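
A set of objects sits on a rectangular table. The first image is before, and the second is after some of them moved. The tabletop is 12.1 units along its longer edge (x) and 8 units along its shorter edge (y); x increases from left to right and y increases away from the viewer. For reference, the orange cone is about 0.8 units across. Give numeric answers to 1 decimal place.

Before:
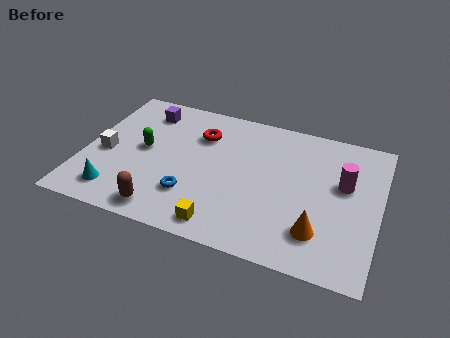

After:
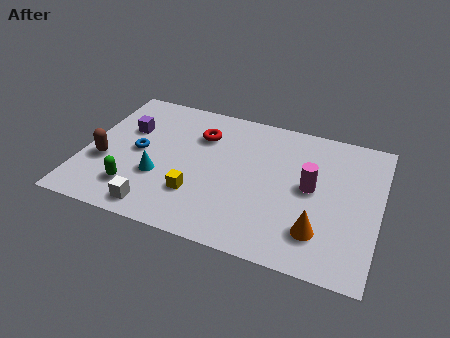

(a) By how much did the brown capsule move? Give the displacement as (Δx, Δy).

(-2.7, 2.0)

The brown capsule was at about (3.6, 1.0) and moved to about (0.9, 3.0).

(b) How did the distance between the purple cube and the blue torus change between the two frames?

-3.6

They were about 4.9 units apart before and 1.3 after — 3.6 units closer together.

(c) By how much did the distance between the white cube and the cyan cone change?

-0.4

They were about 2.2 units apart before and 1.8 after — 0.4 units closer together.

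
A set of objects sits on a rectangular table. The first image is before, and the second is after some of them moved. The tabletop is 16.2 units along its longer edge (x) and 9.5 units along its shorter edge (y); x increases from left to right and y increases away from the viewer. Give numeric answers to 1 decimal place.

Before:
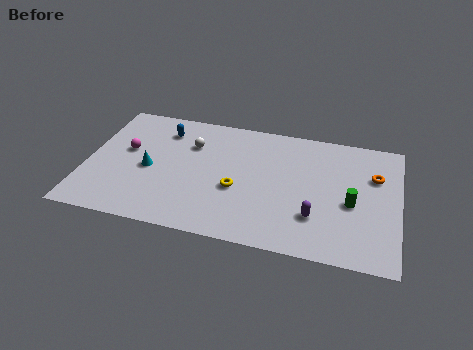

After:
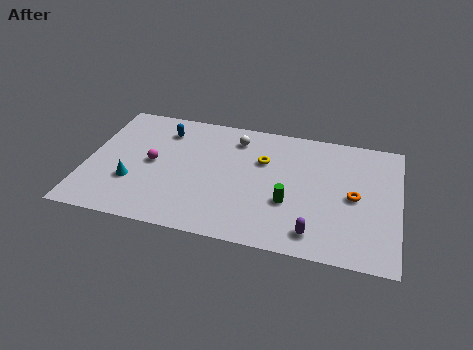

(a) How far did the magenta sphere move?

1.6

The magenta sphere was near (2.0, 5.5) before and (3.4, 4.8) after, so it travelled √(1.4² + 0.7²) ≈ 1.6 units.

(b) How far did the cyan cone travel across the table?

1.4

The cyan cone was near (3.3, 4.3) before and (2.5, 3.1) after, so it travelled √(0.8² + 1.2²) ≈ 1.4 units.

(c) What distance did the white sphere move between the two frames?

2.5

The white sphere moved from about (5.3, 6.7) to (7.6, 7.7), a distance of √(2.3² + 1.0²) ≈ 2.5.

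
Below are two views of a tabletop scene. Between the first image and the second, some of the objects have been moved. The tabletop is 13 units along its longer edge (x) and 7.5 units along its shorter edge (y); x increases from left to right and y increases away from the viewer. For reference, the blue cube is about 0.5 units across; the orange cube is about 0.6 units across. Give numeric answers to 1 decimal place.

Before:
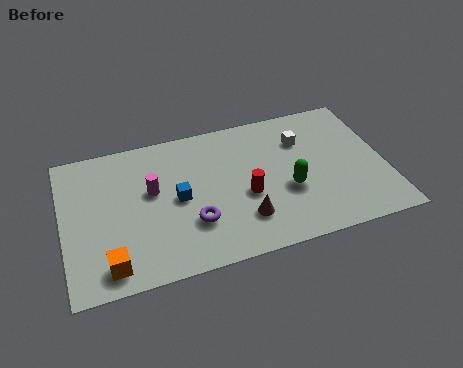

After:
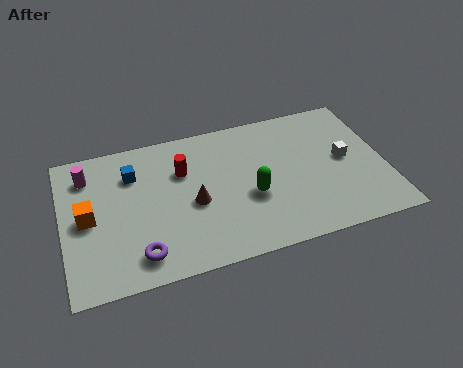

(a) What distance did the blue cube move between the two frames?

2.5

From (4.6, 3.7) to (2.9, 5.5), the blue cube covered √(1.7² + 1.8²) ≈ 2.5 units.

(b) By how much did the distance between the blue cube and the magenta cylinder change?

+0.6

They were about 1.2 units apart before and 1.8 after — 0.6 units further apart.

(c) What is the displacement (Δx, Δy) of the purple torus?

(-2.2, -1.0)

From the two frames, the purple torus sits at roughly (5.1, 2.3) before and (2.9, 1.3) after.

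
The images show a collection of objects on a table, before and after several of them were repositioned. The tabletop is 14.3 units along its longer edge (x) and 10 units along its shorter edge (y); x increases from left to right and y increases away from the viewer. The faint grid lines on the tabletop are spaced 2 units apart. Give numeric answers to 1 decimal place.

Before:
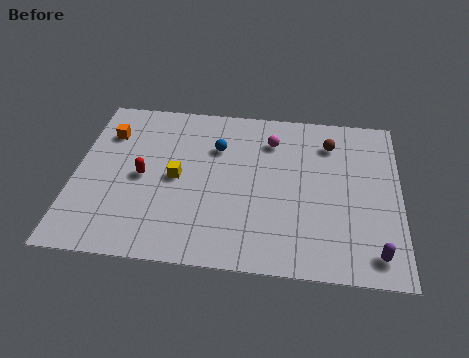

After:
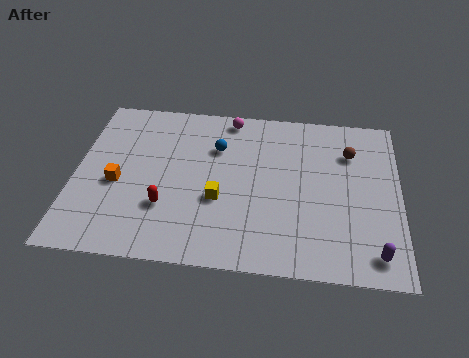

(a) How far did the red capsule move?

2.0

The red capsule moved from about (3.0, 4.8) to (4.1, 3.1), a distance of √(1.1² + 1.7²) ≈ 2.0.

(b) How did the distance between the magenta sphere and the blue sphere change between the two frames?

-0.4

They were about 2.5 units apart before and 2.1 after — 0.4 units closer together.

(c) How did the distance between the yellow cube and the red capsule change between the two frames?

+0.9

They were about 1.5 units apart before and 2.4 after — 0.9 units further apart.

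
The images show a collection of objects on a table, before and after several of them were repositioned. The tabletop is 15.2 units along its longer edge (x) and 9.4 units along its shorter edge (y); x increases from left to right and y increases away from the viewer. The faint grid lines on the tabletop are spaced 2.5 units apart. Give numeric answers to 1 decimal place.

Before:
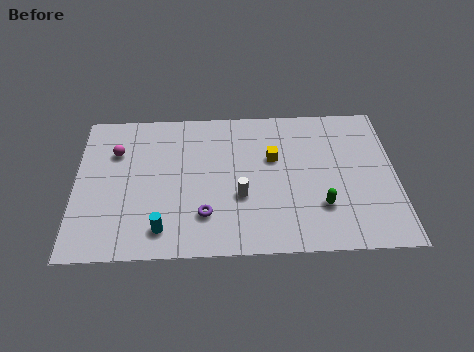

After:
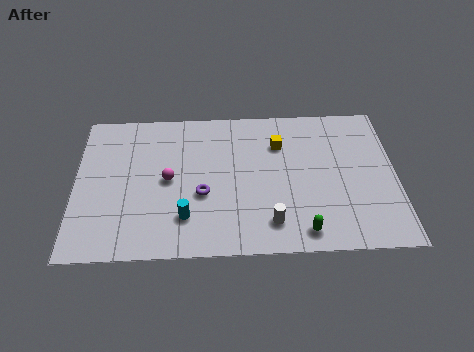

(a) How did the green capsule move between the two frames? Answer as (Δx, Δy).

(-0.9, -1.5)

The green capsule started near (11.6, 2.7) and ended near (10.7, 1.2).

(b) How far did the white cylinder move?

2.2

The white cylinder was near (7.8, 3.5) before and (9.2, 1.8) after, so it travelled √(1.4² + 1.7²) ≈ 2.2 units.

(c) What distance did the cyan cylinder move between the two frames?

1.3

From (4.1, 1.6) to (5.2, 2.3), the cyan cylinder covered √(1.1² + 0.7²) ≈ 1.3 units.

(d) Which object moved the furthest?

the magenta sphere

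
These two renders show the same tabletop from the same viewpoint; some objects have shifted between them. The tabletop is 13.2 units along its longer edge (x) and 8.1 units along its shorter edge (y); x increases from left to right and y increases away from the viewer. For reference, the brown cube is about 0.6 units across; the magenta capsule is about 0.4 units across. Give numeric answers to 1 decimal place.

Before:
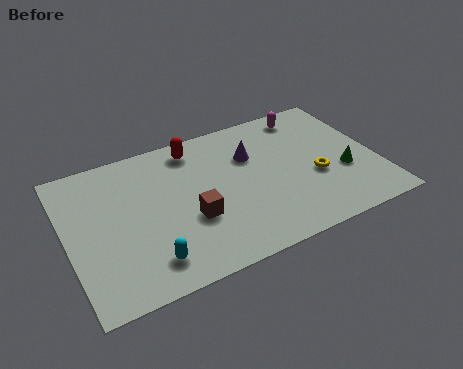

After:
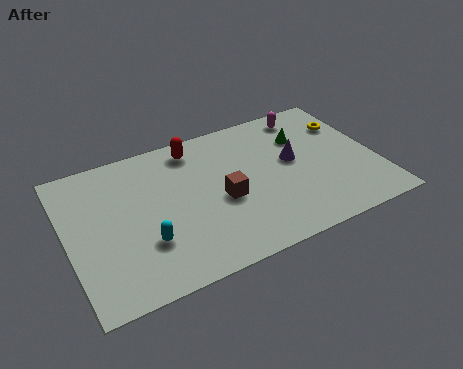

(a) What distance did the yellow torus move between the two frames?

3.2

The yellow torus was near (10.5, 3.2) before and (12.3, 5.8) after, so it travelled √(1.8² + 2.6²) ≈ 3.2 units.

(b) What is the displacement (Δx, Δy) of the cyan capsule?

(0.0, 1.0)

From the two frames, the cyan capsule sits at roughly (3.1, 1.5) before and (3.1, 2.5) after.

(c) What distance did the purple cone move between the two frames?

2.0

The purple cone moved from about (8.0, 5.5) to (9.7, 4.5), a distance of √(1.7² + 1.0²) ≈ 2.0.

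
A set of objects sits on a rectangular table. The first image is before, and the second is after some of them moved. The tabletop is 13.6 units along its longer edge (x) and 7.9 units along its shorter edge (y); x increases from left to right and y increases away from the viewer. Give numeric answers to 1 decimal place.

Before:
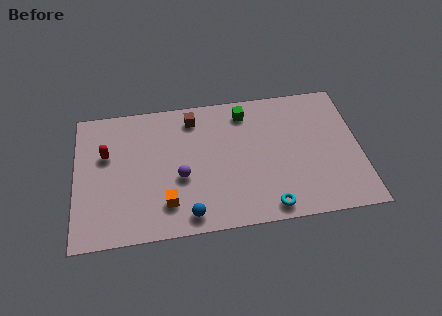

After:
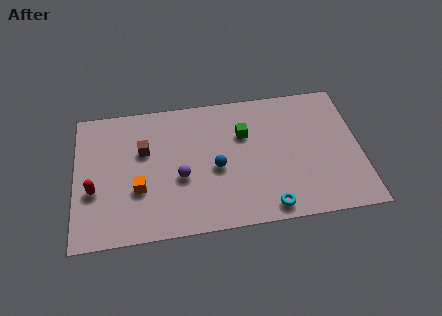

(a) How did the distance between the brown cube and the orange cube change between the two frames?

-2.8

They were about 5.0 units apart before and 2.2 after — 2.8 units closer together.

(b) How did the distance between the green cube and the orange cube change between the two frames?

-0.5

They were about 6.2 units apart before and 5.7 after — 0.5 units closer together.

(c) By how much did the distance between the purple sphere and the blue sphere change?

-0.5

The distance was about 2.2 in the first image and 1.7 in the second, so they moved 0.5 units closer together.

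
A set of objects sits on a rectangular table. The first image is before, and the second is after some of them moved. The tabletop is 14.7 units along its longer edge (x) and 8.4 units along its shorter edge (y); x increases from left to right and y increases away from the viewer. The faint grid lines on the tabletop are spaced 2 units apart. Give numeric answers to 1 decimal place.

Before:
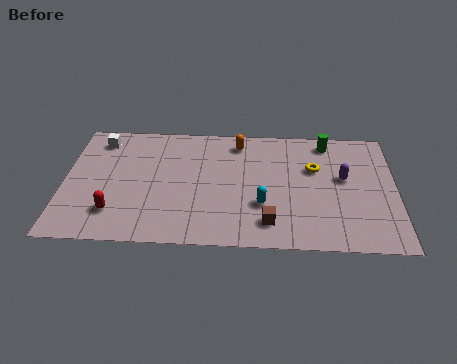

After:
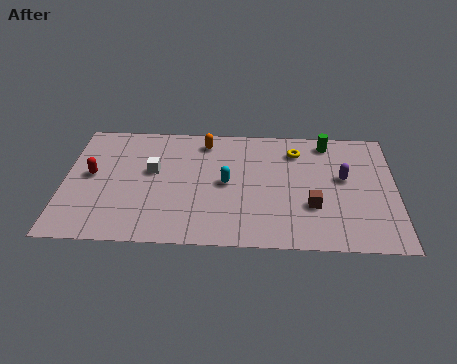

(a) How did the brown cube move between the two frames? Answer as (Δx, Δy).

(1.9, 1.2)

The brown cube started near (9.1, 1.6) and ended near (11.0, 2.8).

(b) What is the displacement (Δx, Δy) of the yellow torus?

(-0.8, 1.2)

The yellow torus was at about (11.1, 5.4) and moved to about (10.3, 6.6).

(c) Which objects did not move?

the green cylinder and the purple capsule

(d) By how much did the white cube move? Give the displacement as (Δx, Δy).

(2.4, -2.1)

The white cube started near (1.5, 7.0) and ended near (3.9, 4.9).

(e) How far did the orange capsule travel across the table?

1.5

The orange capsule moved from about (7.7, 7.1) to (6.2, 7.1), a distance of √(1.5² + 0.0²) ≈ 1.5.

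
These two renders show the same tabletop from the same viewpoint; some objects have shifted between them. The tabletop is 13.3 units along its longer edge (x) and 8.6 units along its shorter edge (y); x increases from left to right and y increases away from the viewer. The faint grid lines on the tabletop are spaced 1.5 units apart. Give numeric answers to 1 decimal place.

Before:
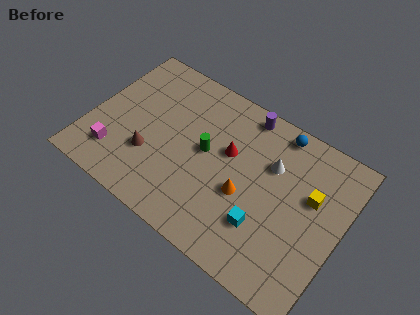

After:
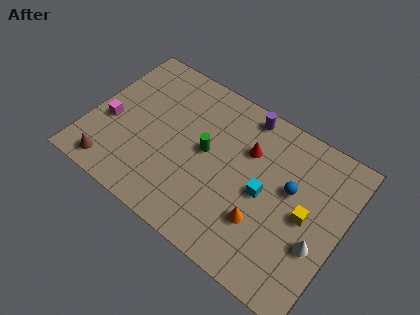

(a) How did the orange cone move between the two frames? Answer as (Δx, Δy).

(1.1, -0.9)

The orange cone started near (8.4, 3.5) and ended near (9.5, 2.6).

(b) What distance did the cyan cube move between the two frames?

1.6

From (9.6, 2.5) to (9.3, 4.1), the cyan cube covered √(0.3² + 1.6²) ≈ 1.6 units.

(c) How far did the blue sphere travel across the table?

2.8

The blue sphere was near (9.4, 7.7) before and (10.5, 5.1) after, so it travelled √(1.1² + 2.6²) ≈ 2.8 units.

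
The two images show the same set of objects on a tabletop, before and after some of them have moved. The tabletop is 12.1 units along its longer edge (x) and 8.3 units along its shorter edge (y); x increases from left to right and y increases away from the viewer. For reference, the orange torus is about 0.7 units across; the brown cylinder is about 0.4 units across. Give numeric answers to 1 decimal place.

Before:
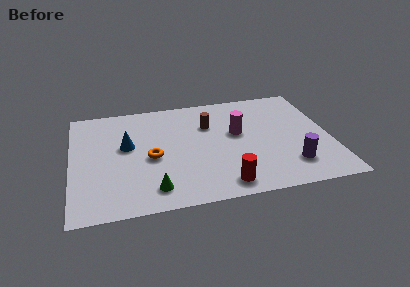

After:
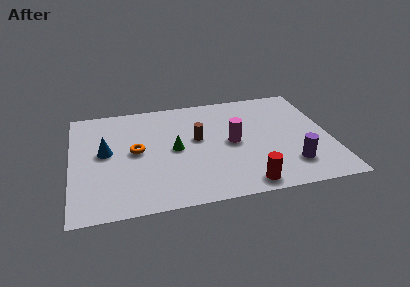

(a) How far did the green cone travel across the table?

2.9

From (3.7, 1.4) to (4.8, 4.1), the green cone covered √(1.1² + 2.7²) ≈ 2.9 units.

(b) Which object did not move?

the purple cylinder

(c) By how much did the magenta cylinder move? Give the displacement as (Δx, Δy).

(-0.3, -0.7)

From the two frames, the magenta cylinder sits at roughly (7.8, 4.8) before and (7.5, 4.1) after.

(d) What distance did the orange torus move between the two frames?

0.9

The orange torus moved from about (3.7, 3.7) to (3.0, 4.3), a distance of √(0.7² + 0.6²) ≈ 0.9.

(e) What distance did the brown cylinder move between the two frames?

1.2

The brown cylinder was near (6.5, 5.7) before and (5.9, 4.7) after, so it travelled √(0.6² + 1.0²) ≈ 1.2 units.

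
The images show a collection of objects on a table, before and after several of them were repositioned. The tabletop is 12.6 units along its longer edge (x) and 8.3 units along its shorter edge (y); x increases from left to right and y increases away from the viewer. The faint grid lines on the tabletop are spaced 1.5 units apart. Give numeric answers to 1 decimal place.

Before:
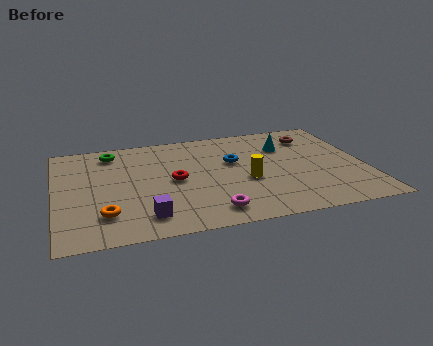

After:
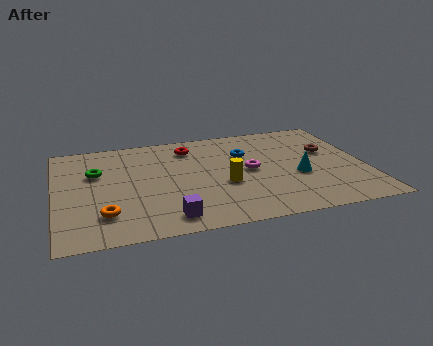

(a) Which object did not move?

the orange torus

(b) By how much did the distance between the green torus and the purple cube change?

-0.6

The distance was about 5.6 in the first image and 5.0 in the second, so they moved 0.6 units closer together.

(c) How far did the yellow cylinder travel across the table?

0.9

From (7.7, 3.4) to (6.8, 3.3), the yellow cylinder covered √(0.9² + 0.1²) ≈ 0.9 units.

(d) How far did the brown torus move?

1.5

From (10.7, 6.5) to (11.2, 5.1), the brown torus covered √(0.5² + 1.4²) ≈ 1.5 units.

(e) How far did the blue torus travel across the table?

0.7

The blue torus was near (7.3, 5.1) before and (7.8, 5.6) after, so it travelled √(0.5² + 0.5²) ≈ 0.7 units.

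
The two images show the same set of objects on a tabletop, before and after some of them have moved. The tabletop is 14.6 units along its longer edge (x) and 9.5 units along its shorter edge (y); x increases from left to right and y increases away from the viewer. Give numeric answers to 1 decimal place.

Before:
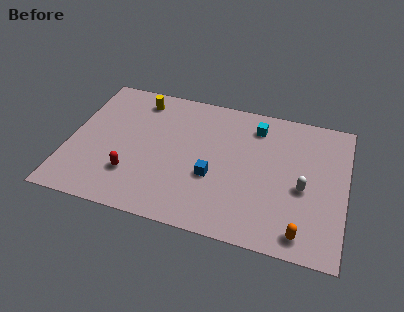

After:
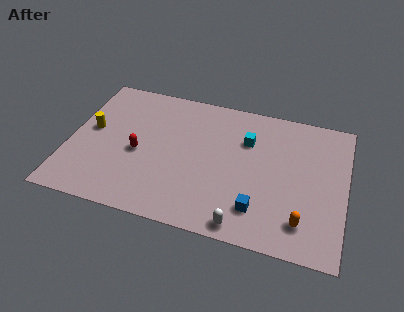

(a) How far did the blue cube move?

2.9

The blue cube was near (7.7, 3.6) before and (10.2, 2.1) after, so it travelled √(2.5² + 1.5²) ≈ 2.9 units.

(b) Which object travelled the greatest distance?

the white capsule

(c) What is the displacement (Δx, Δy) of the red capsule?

(0.2, 1.6)

The red capsule started near (3.5, 2.6) and ended near (3.7, 4.2).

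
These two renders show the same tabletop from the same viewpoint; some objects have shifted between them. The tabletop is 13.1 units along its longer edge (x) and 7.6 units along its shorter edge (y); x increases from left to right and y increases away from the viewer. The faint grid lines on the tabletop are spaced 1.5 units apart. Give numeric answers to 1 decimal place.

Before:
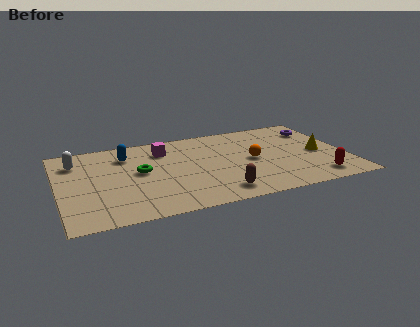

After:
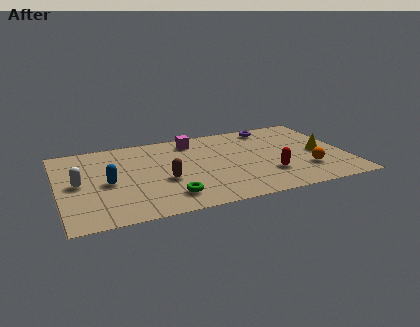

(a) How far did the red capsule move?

2.3

From (11.5, 1.2) to (9.4, 2.2), the red capsule covered √(2.1² + 1.0²) ≈ 2.3 units.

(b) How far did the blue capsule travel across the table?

2.5

From (3.2, 5.8) to (2.2, 3.5), the blue capsule covered √(1.0² + 2.3²) ≈ 2.5 units.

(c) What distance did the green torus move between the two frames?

2.8

The green torus moved from about (3.7, 4.1) to (4.8, 1.5), a distance of √(1.1² + 2.6²) ≈ 2.8.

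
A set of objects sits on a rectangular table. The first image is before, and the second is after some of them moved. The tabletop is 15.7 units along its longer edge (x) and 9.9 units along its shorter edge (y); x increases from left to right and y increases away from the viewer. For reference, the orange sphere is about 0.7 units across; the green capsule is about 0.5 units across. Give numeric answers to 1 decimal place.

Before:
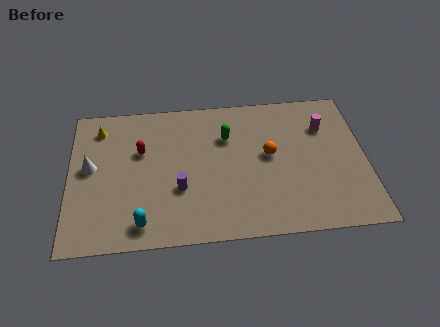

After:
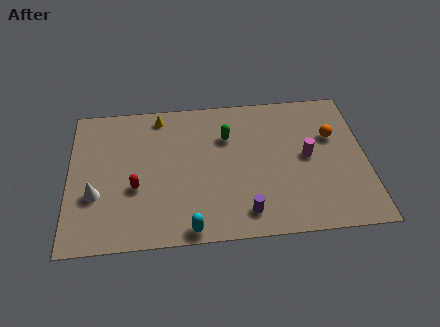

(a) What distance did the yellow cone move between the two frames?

3.3

The yellow cone was near (1.6, 8.1) before and (4.8, 8.7) after, so it travelled √(3.2² + 0.6²) ≈ 3.3 units.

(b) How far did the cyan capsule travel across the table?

2.6

The cyan capsule was near (3.8, 1.4) before and (6.3, 0.8) after, so it travelled √(2.5² + 0.6²) ≈ 2.6 units.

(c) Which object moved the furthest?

the purple cylinder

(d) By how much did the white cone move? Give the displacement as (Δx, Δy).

(0.3, -1.9)

The white cone started near (1.1, 5.4) and ended near (1.4, 3.5).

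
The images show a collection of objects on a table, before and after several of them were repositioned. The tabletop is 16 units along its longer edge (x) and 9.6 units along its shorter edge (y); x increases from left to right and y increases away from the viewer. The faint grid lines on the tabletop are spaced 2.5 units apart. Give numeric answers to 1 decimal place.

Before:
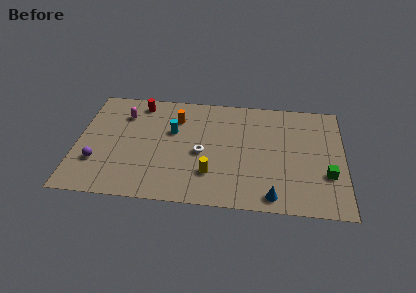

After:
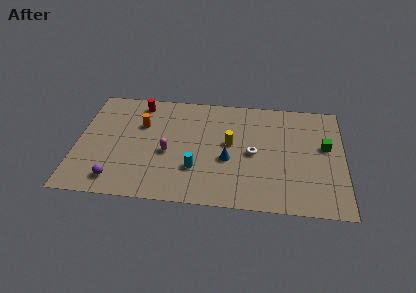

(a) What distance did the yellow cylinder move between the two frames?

2.9

The yellow cylinder moved from about (8.1, 2.6) to (9.2, 5.3), a distance of √(1.1² + 2.7²) ≈ 2.9.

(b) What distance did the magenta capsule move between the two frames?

4.2

The magenta capsule was near (2.7, 7.2) before and (5.5, 4.1) after, so it travelled √(2.8² + 3.1²) ≈ 4.2 units.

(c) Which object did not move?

the red cylinder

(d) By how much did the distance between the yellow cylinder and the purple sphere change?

+0.9

Before: roughly 6.8 units apart; after: 7.7. That's 0.9 units further apart.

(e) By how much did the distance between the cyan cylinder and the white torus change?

+1.3

They were about 2.5 units apart before and 3.8 after — 1.3 units further apart.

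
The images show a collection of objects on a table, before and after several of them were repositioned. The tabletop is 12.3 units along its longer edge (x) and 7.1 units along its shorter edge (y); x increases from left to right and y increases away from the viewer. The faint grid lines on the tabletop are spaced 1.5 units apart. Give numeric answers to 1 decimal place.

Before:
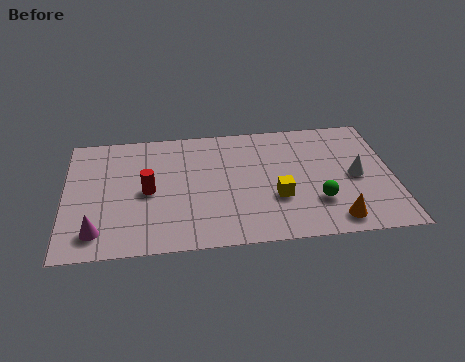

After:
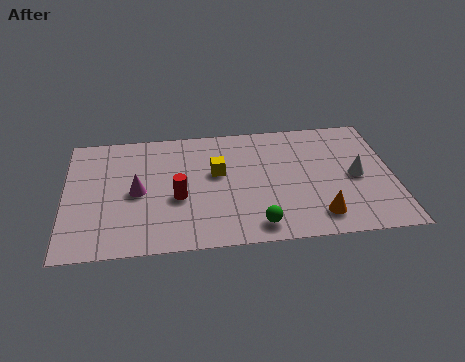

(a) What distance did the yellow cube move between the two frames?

2.8

From (7.9, 2.5) to (5.7, 4.2), the yellow cube covered √(2.2² + 1.7²) ≈ 2.8 units.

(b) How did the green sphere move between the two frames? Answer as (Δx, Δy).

(-2.3, -1.1)

The green sphere started near (9.4, 2.1) and ended near (7.1, 1.0).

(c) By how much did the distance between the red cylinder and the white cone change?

-1.1

The distance was about 7.8 in the first image and 6.7 in the second, so they moved 1.1 units closer together.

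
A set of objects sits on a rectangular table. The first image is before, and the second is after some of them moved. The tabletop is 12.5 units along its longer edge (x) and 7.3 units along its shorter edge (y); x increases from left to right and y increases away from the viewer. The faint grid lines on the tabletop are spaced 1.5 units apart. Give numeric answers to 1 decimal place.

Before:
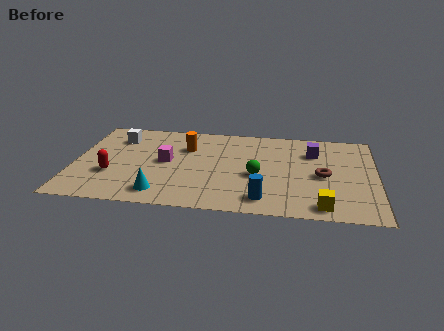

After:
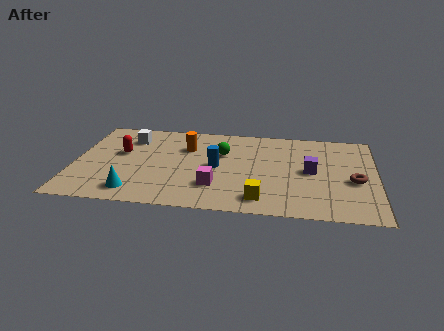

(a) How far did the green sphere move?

2.3

The green sphere moved from about (7.6, 3.1) to (6.1, 4.8), a distance of √(1.5² + 1.7²) ≈ 2.3.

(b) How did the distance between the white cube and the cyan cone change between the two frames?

-0.4

Before: roughly 4.8 units apart; after: 4.4. That's 0.4 units closer together.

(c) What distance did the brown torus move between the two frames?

1.3

The brown torus moved from about (10.3, 3.4) to (11.6, 3.1), a distance of √(1.3² + 0.3²) ≈ 1.3.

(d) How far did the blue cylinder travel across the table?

3.1

The blue cylinder moved from about (7.9, 1.2) to (5.9, 3.6), a distance of √(2.0² + 2.4²) ≈ 3.1.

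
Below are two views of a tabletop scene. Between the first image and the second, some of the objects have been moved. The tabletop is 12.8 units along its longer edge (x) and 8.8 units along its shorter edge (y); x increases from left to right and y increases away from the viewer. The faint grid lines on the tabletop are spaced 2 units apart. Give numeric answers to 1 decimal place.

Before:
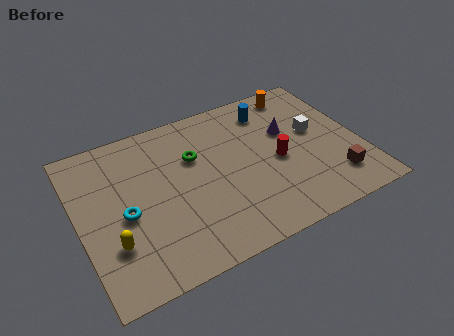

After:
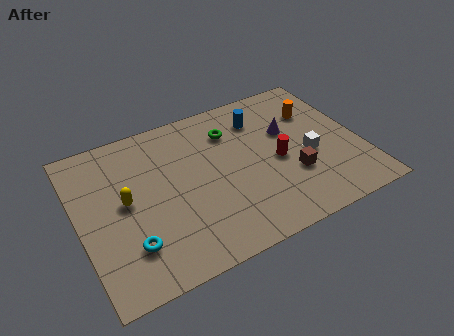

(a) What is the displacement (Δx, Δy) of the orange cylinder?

(0.5, -1.5)

The orange cylinder started near (10.6, 7.7) and ended near (11.1, 6.2).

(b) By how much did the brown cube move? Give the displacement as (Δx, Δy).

(-1.8, 1.0)

The brown cube started near (11.3, 1.9) and ended near (9.5, 2.9).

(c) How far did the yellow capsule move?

2.2

The yellow capsule moved from about (1.3, 2.6) to (2.1, 4.6), a distance of √(0.8² + 2.0²) ≈ 2.2.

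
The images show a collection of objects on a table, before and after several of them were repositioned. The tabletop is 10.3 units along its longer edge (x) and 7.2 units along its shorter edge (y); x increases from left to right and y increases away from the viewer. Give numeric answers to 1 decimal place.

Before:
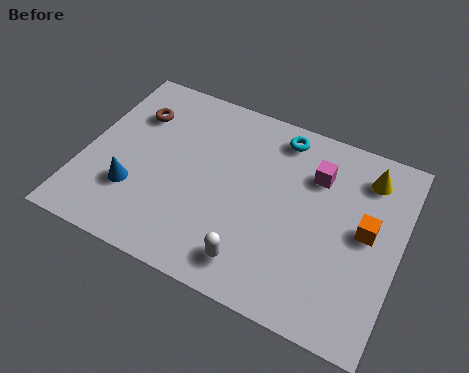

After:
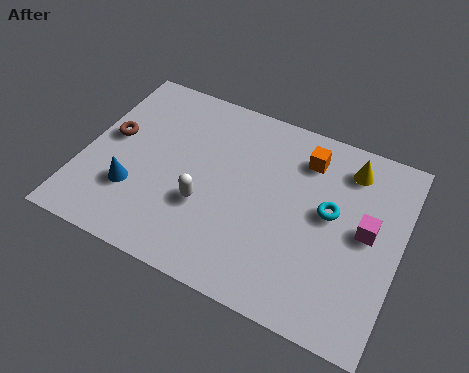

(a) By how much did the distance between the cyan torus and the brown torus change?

+2.4

They were about 4.8 units apart before and 7.2 after — 2.4 units further apart.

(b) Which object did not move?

the blue cone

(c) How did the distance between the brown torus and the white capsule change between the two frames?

-2.4

They were about 6.0 units apart before and 3.6 after — 2.4 units closer together.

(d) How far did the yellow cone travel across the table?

0.6

The yellow cone moved from about (9.0, 5.8) to (8.4, 5.9), a distance of √(0.6² + 0.1²) ≈ 0.6.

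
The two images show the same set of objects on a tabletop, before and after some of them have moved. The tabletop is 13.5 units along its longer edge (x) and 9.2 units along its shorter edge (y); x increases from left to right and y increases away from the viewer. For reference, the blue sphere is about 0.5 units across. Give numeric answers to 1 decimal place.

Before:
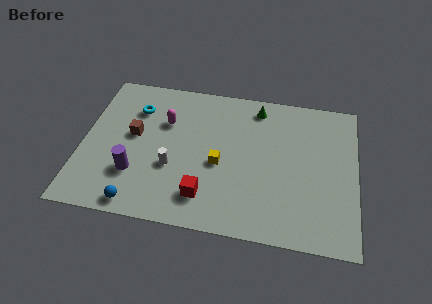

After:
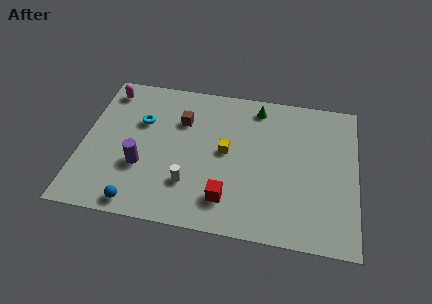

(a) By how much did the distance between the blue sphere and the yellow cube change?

+0.8

They were about 4.9 units apart before and 5.7 after — 0.8 units further apart.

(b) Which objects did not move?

the blue sphere and the green cone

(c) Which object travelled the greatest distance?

the magenta capsule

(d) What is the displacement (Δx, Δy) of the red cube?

(1.1, 0.0)

The red cube was at about (6.2, 1.9) and moved to about (7.3, 1.9).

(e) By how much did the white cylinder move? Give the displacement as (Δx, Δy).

(0.9, -0.9)

The white cylinder started near (4.5, 3.4) and ended near (5.4, 2.5).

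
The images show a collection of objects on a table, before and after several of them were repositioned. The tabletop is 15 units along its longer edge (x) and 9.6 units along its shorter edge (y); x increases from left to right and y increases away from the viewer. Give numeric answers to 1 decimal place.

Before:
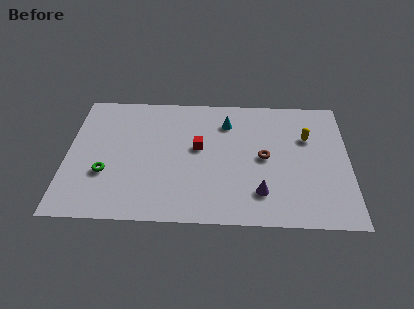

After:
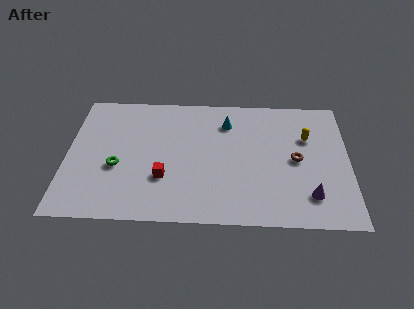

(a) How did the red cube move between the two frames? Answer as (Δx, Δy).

(-1.8, -2.3)

From the two frames, the red cube sits at roughly (7.0, 5.4) before and (5.2, 3.1) after.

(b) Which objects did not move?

the cyan cone and the yellow capsule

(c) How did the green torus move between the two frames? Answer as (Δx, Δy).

(0.6, 0.5)

The green torus started near (2.1, 3.3) and ended near (2.7, 3.8).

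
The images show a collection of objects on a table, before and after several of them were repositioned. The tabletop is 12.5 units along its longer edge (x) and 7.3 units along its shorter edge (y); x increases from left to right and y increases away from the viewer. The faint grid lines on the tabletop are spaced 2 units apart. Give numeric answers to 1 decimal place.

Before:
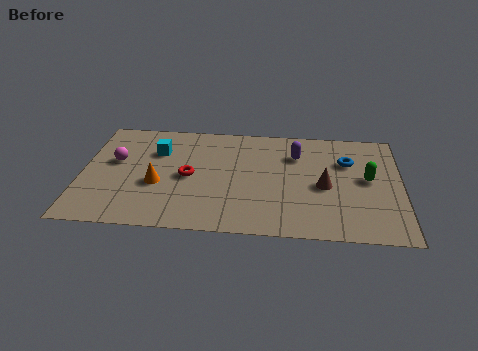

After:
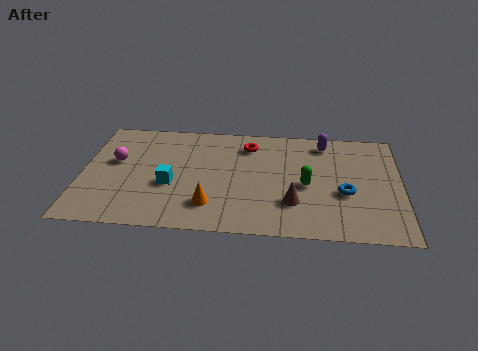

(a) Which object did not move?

the magenta sphere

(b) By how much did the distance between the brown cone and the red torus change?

-1.2

They were about 5.3 units apart before and 4.1 after — 1.2 units closer together.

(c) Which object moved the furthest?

the red torus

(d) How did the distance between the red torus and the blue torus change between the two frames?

-1.6

The distance was about 6.4 in the first image and 4.8 in the second, so they moved 1.6 units closer together.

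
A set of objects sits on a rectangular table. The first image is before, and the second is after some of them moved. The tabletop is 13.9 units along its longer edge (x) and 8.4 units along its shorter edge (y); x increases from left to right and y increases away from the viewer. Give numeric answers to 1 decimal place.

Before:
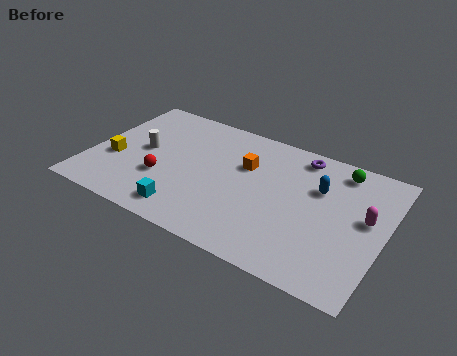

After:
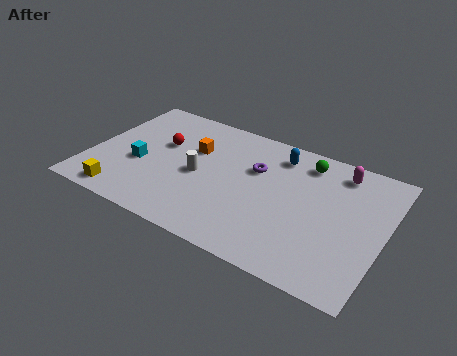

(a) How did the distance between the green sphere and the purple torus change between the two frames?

+0.8

The distance was about 1.9 in the first image and 2.7 in the second, so they moved 0.8 units further apart.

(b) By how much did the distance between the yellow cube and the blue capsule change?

-0.9

They were about 9.8 units apart before and 8.9 after — 0.9 units closer together.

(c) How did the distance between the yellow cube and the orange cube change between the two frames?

-1.2

The distance was about 6.4 in the first image and 5.2 in the second, so they moved 1.2 units closer together.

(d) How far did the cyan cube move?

3.3

The cyan cube moved from about (5.0, 1.3) to (2.4, 3.4), a distance of √(2.6² + 2.1²) ≈ 3.3.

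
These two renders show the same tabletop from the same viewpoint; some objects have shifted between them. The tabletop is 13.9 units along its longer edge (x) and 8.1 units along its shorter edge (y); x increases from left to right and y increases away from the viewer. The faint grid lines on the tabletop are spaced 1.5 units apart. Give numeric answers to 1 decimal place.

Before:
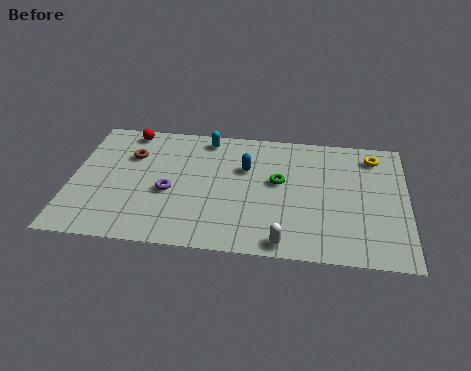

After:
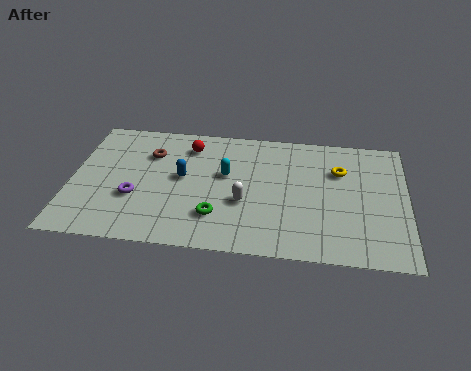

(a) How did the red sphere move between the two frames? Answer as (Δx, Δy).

(2.6, -0.7)

The red sphere was at about (2.2, 7.2) and moved to about (4.8, 6.5).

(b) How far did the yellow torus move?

1.8

The yellow torus was near (12.5, 6.7) before and (11.1, 5.6) after, so it travelled √(1.4² + 1.1²) ≈ 1.8 units.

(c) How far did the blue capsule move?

2.8

The blue capsule moved from about (7.2, 5.3) to (4.6, 4.4), a distance of √(2.6² + 0.9²) ≈ 2.8.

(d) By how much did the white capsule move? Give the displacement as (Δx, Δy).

(-1.7, 2.3)

The white capsule started near (8.9, 0.8) and ended near (7.2, 3.1).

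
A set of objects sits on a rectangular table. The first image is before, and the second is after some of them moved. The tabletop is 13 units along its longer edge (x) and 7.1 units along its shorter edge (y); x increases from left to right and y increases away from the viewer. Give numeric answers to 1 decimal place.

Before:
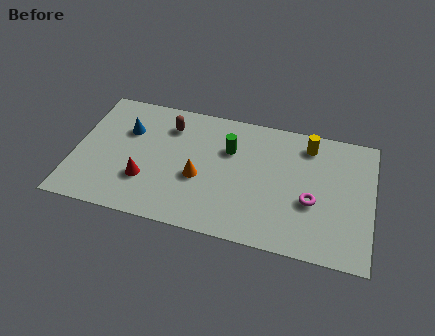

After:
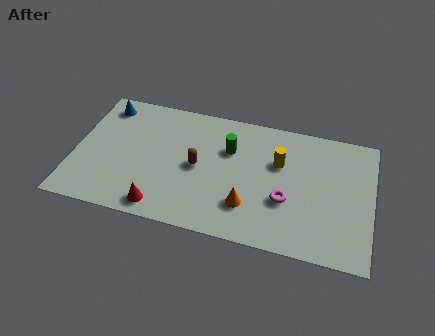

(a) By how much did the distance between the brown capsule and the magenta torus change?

-2.9

They were about 6.9 units apart before and 4.0 after — 2.9 units closer together.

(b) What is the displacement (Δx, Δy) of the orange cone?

(2.2, -1.0)

The orange cone started near (5.5, 2.9) and ended near (7.7, 1.9).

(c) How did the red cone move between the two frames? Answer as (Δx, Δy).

(0.8, -1.3)

The red cone was at about (3.2, 2.2) and moved to about (4.0, 0.9).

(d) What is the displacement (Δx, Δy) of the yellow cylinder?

(-1.2, -1.3)

The yellow cylinder was at about (10.1, 5.9) and moved to about (8.9, 4.6).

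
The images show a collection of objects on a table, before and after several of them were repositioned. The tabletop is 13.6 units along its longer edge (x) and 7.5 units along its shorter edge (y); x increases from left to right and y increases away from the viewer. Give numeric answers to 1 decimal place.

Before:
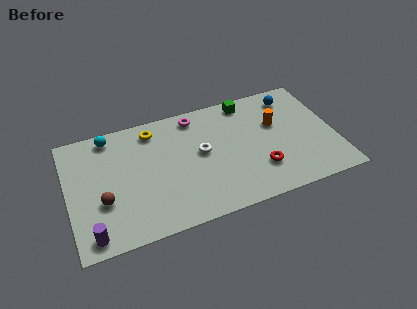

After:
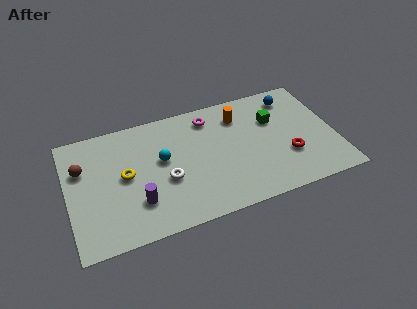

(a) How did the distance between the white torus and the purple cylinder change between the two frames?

-4.9

They were about 6.6 units apart before and 1.7 after — 4.9 units closer together.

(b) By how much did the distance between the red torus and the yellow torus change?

+1.7

The distance was about 6.6 in the first image and 8.3 in the second, so they moved 1.7 units further apart.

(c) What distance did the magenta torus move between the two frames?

0.8

The magenta torus moved from about (6.7, 6.5) to (7.4, 6.2), a distance of √(0.7² + 0.3²) ≈ 0.8.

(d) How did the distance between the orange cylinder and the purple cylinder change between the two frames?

-3.8

Before: roughly 10.4 units apart; after: 6.6. That's 3.8 units closer together.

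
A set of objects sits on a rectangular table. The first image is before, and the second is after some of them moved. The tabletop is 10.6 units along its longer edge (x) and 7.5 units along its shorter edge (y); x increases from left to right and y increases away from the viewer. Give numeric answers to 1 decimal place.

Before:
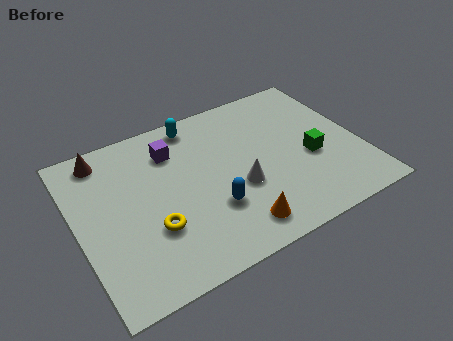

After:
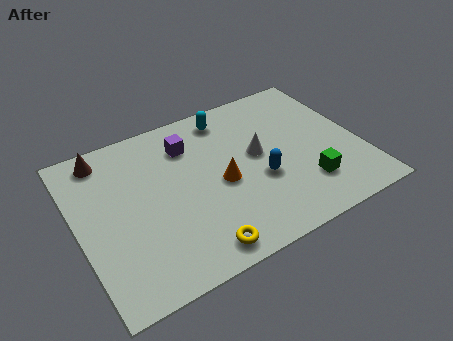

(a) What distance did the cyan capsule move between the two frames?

1.2

The cyan capsule moved from about (4.8, 6.6) to (6.0, 6.4), a distance of √(1.2² + 0.2²) ≈ 1.2.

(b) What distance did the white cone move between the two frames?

1.5

The white cone moved from about (5.9, 2.9) to (6.8, 4.1), a distance of √(0.9² + 1.2²) ≈ 1.5.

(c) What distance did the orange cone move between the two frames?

2.2

The orange cone was near (5.5, 1.2) before and (5.3, 3.4) after, so it travelled √(0.2² + 2.2²) ≈ 2.2 units.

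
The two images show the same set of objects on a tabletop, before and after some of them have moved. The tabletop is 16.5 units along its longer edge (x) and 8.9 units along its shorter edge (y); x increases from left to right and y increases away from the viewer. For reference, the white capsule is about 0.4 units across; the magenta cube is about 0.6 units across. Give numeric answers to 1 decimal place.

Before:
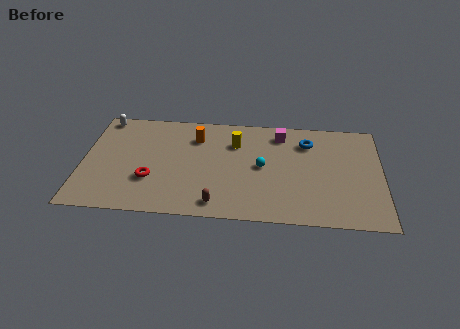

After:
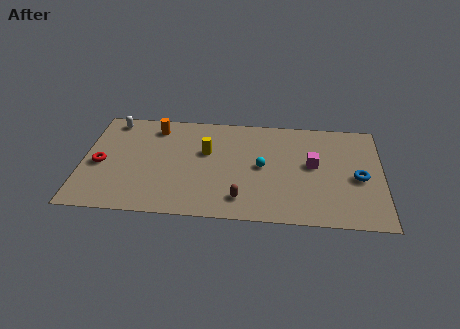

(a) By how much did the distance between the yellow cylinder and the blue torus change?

+4.5

Before: roughly 4.0 units apart; after: 8.5. That's 4.5 units further apart.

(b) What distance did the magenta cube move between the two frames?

3.1

From (10.9, 7.4) to (12.7, 4.9), the magenta cube covered √(1.8² + 2.5²) ≈ 3.1 units.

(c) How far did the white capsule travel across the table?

0.5

The white capsule moved from about (1.0, 8.0) to (1.5, 7.8), a distance of √(0.5² + 0.2²) ≈ 0.5.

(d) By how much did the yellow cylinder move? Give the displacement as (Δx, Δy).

(-1.6, -0.9)

The yellow cylinder was at about (8.4, 6.4) and moved to about (6.8, 5.5).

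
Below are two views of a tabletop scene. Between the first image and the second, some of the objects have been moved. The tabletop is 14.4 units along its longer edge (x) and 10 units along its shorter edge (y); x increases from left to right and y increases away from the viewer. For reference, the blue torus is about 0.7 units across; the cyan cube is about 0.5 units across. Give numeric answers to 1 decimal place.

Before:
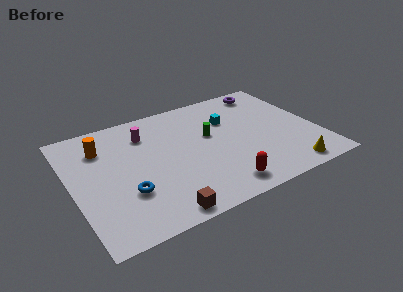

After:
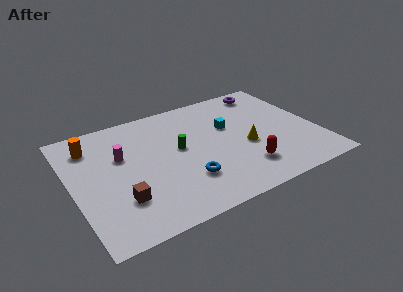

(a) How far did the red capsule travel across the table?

1.8

The red capsule was near (8.1, 1.4) before and (9.7, 2.3) after, so it travelled √(1.6² + 0.9²) ≈ 1.8 units.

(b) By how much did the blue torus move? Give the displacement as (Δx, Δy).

(3.4, -0.4)

From the two frames, the blue torus sits at roughly (2.9, 3.2) before and (6.3, 2.8) after.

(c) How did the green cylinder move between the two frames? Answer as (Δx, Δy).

(-1.9, -0.4)

The green cylinder was at about (8.2, 5.9) and moved to about (6.3, 5.5).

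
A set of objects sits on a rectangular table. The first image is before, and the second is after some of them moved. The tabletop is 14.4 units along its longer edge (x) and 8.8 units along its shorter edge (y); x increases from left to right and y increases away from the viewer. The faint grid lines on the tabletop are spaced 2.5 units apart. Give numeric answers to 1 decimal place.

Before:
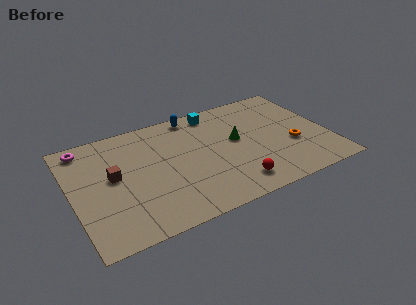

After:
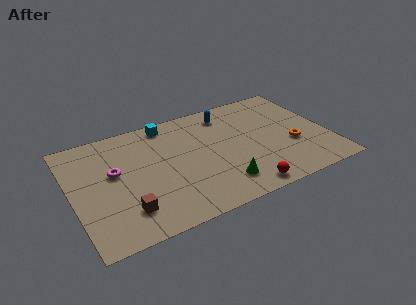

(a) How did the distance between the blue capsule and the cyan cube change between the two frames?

+2.2

The distance was about 1.2 in the first image and 3.4 in the second, so they moved 2.2 units further apart.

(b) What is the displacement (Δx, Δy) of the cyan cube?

(-2.7, 0.1)

The cyan cube was at about (8.4, 7.7) and moved to about (5.7, 7.8).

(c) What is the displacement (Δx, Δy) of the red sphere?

(0.4, -0.6)

The red sphere started near (8.7, 1.5) and ended near (9.1, 0.9).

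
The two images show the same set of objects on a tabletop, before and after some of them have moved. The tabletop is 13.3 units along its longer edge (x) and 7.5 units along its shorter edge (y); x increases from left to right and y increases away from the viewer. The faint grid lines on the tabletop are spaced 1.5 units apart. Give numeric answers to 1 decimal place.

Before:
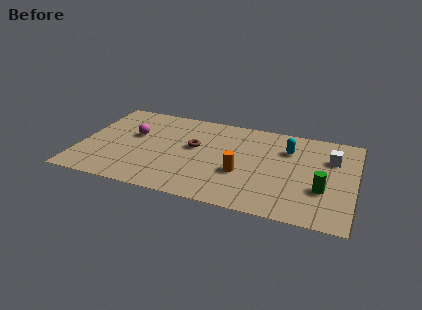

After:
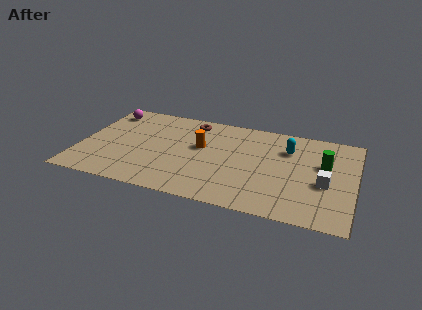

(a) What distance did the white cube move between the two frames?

2.1

The white cube was near (12.1, 5.2) before and (11.9, 3.1) after, so it travelled √(0.2² + 2.1²) ≈ 2.1 units.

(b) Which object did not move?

the cyan capsule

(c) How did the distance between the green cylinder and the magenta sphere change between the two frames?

+1.4

Before: roughly 9.5 units apart; after: 10.9. That's 1.4 units further apart.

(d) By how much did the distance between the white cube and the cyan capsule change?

+0.9

The distance was about 2.1 in the first image and 3.0 in the second, so they moved 0.9 units further apart.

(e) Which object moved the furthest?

the orange cylinder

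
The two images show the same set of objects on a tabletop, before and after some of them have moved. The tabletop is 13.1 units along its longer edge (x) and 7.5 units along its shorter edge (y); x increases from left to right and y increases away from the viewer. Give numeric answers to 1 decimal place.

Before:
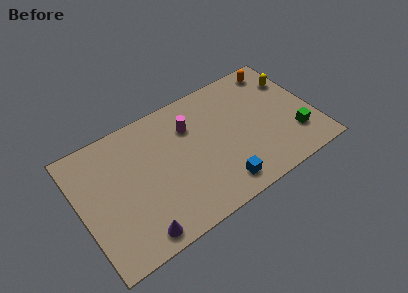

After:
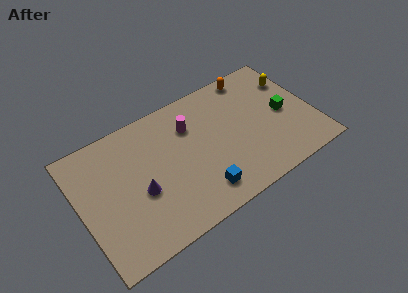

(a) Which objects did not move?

the magenta cylinder and the yellow capsule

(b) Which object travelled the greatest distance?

the purple cone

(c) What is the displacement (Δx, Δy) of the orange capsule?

(-1.4, 0.2)

From the two frames, the orange capsule sits at roughly (11.6, 6.5) before and (10.2, 6.7) after.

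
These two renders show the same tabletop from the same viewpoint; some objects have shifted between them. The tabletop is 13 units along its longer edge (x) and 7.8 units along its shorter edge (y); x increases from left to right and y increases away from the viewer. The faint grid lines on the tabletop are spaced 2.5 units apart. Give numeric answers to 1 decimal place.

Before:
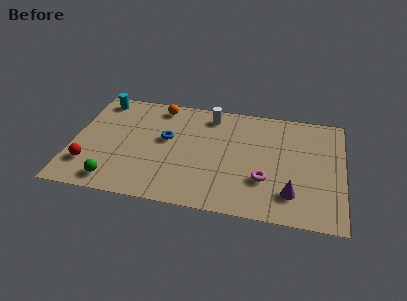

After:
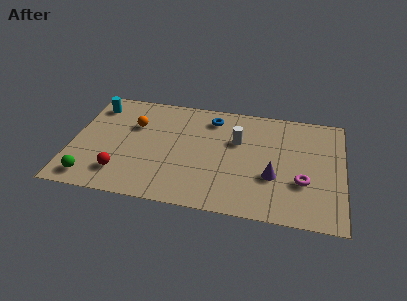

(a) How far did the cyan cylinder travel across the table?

0.5

The cyan cylinder moved from about (1.1, 6.8) to (0.9, 6.3), a distance of √(0.2² + 0.5²) ≈ 0.5.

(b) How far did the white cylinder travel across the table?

2.1

The white cylinder moved from about (6.5, 6.6) to (7.9, 5.0), a distance of √(1.4² + 1.6²) ≈ 2.1.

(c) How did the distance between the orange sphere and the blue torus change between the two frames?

+1.5

The distance was about 2.4 in the first image and 3.9 in the second, so they moved 1.5 units further apart.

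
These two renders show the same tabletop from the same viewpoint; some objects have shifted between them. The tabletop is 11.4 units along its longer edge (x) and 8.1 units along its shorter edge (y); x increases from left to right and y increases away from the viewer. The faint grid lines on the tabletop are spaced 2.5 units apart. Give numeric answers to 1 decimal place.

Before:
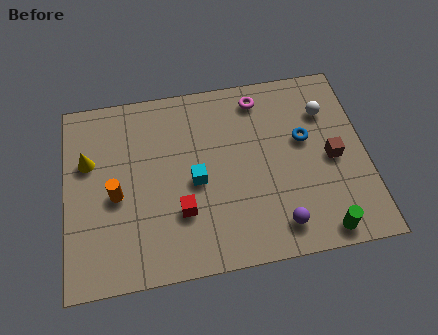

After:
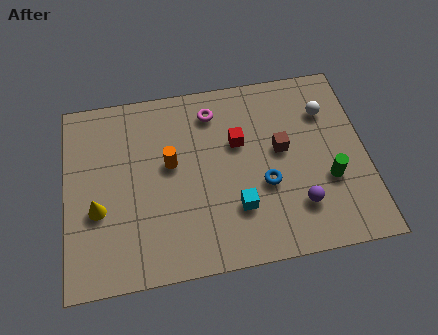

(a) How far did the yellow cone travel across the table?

2.1

The yellow cone was near (0.9, 5.2) before and (1.2, 3.1) after, so it travelled √(0.3² + 2.1²) ≈ 2.1 units.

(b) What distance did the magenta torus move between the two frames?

1.8

The magenta torus moved from about (7.5, 6.9) to (5.7, 6.6), a distance of √(1.8² + 0.3²) ≈ 1.8.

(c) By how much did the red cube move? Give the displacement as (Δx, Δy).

(2.3, 2.6)

The red cube was at about (4.3, 2.5) and moved to about (6.6, 5.1).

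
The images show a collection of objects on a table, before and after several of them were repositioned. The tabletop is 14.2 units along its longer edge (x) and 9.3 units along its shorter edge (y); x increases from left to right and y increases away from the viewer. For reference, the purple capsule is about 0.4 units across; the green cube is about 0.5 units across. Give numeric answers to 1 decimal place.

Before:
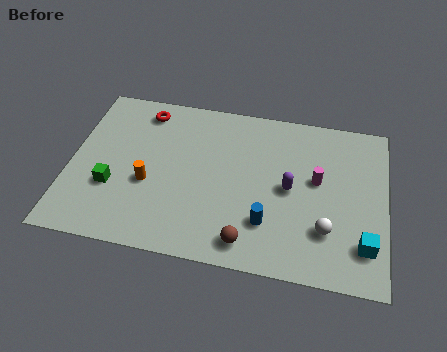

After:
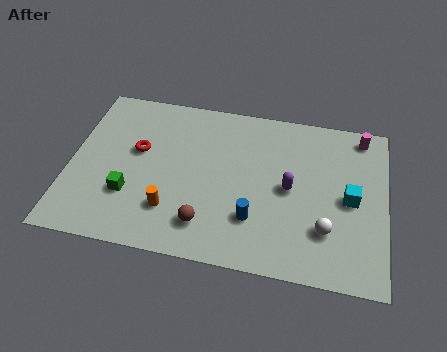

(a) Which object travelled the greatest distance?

the magenta cylinder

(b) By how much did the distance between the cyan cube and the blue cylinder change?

+0.3

The distance was about 4.3 in the first image and 4.6 in the second, so they moved 0.3 units further apart.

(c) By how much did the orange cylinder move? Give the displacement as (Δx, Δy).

(1.1, -1.3)

The orange cylinder was at about (3.6, 3.7) and moved to about (4.7, 2.4).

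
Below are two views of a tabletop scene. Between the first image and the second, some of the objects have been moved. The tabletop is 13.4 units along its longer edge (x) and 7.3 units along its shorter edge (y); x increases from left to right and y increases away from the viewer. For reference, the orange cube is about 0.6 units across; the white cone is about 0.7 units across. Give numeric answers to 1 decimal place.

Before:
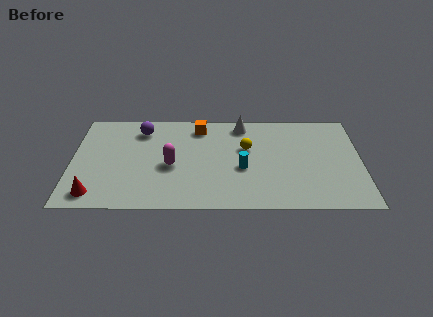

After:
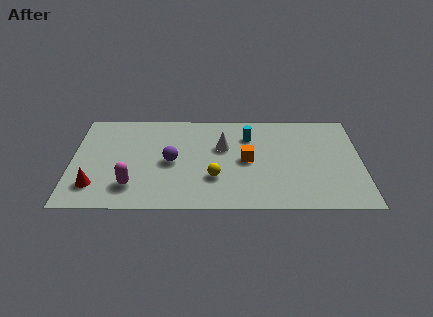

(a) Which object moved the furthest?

the orange cube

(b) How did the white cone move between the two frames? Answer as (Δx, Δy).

(-0.9, -1.7)

The white cone started near (7.9, 6.3) and ended near (7.0, 4.6).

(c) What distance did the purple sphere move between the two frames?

2.8

The purple sphere moved from about (3.2, 5.9) to (4.6, 3.5), a distance of √(1.4² + 2.4²) ≈ 2.8.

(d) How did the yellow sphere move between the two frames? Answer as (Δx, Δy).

(-1.5, -2.2)

The yellow sphere started near (8.1, 4.5) and ended near (6.6, 2.3).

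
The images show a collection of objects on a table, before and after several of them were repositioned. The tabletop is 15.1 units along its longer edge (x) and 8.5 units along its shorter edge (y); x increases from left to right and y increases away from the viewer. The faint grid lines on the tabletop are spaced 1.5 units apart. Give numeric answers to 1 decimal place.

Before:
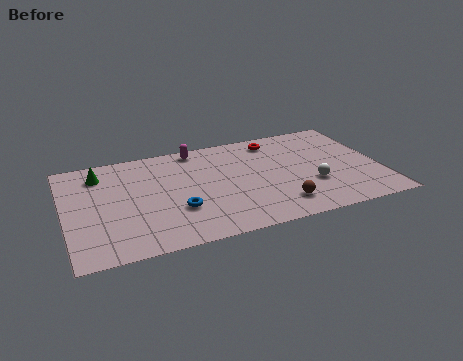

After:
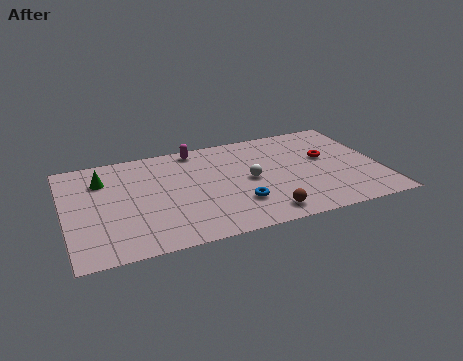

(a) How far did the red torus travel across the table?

3.2

From (10.3, 7.2) to (12.6, 5.0), the red torus covered √(2.3² + 2.2²) ≈ 3.2 units.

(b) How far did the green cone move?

0.5

From (1.8, 6.8) to (1.9, 6.3), the green cone covered √(0.1² + 0.5²) ≈ 0.5 units.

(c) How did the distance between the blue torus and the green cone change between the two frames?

+2.1

They were about 5.2 units apart before and 7.3 after — 2.1 units further apart.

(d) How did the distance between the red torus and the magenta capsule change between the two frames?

+2.8

They were about 3.8 units apart before and 6.6 after — 2.8 units further apart.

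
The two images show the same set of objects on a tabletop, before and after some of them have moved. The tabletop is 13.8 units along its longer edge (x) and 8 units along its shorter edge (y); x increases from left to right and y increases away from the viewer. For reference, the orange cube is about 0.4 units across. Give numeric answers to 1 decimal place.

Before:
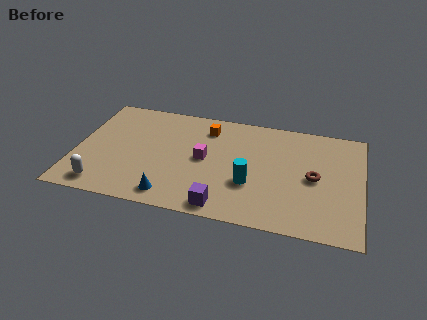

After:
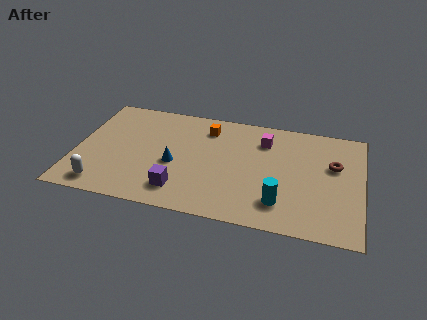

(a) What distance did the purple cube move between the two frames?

2.2

From (7.3, 0.9) to (5.2, 1.6), the purple cube covered √(2.1² + 0.7²) ≈ 2.2 units.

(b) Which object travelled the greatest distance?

the magenta cube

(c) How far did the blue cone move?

2.3

From (4.8, 1.1) to (4.8, 3.4), the blue cone covered √(0.0² + 2.3²) ≈ 2.3 units.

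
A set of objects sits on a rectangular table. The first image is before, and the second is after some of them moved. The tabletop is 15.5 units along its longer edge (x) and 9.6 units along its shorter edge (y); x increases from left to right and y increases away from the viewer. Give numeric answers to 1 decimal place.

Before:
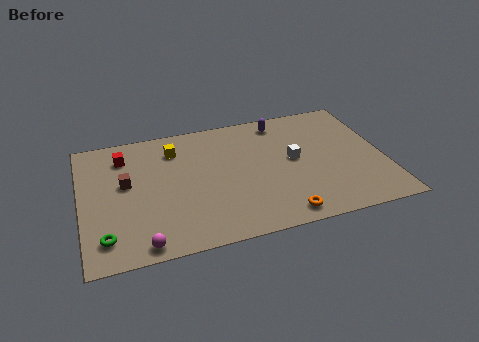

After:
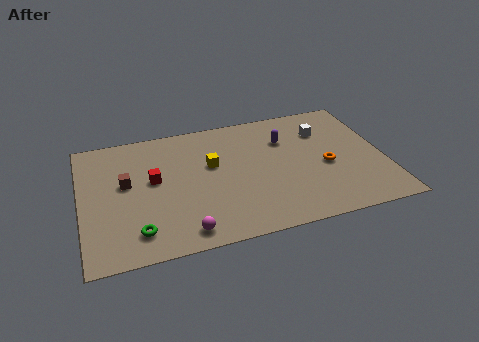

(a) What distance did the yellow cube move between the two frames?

2.5

The yellow cube moved from about (4.9, 7.5) to (6.7, 5.8), a distance of √(1.8² + 1.7²) ≈ 2.5.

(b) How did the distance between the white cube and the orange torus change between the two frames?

-1.3

They were about 4.1 units apart before and 2.8 after — 1.3 units closer together.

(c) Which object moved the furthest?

the orange torus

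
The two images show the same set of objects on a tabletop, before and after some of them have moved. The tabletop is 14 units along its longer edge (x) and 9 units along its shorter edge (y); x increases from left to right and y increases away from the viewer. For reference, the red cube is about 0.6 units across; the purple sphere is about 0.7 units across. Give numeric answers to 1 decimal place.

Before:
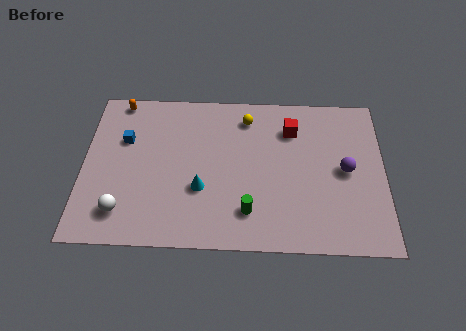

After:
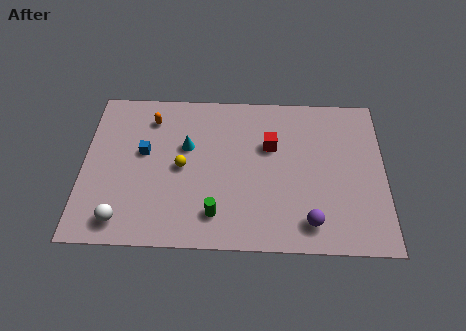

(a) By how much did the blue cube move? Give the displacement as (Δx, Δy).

(0.9, -0.7)

The blue cube was at about (1.9, 5.9) and moved to about (2.8, 5.2).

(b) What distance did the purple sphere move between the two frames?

3.4

From (12.2, 4.5) to (10.5, 1.5), the purple sphere covered √(1.7² + 3.0²) ≈ 3.4 units.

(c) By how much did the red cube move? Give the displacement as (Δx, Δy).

(-1.0, -1.0)

The red cube started near (9.7, 6.8) and ended near (8.7, 5.8).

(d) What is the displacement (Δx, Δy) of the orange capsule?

(1.5, -1.0)

The orange capsule was at about (1.6, 8.2) and moved to about (3.1, 7.2).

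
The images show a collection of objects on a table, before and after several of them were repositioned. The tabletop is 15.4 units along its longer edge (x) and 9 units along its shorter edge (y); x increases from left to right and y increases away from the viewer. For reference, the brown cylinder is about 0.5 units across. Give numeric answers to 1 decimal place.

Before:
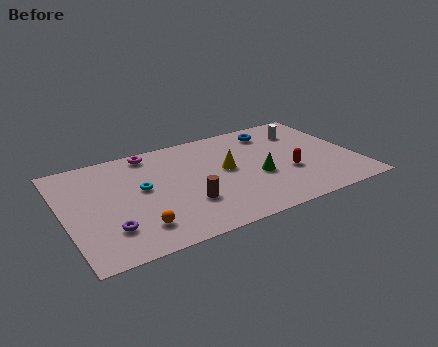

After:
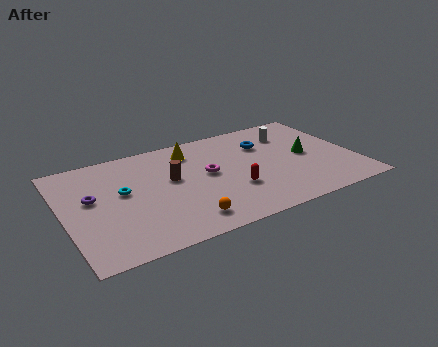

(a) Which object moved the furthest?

the magenta torus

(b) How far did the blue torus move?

1.2

The blue torus moved from about (11.5, 7.4) to (10.9, 6.4), a distance of √(0.6² + 1.0²) ≈ 1.2.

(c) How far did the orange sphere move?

2.4

The orange sphere was near (3.5, 1.9) before and (5.9, 1.5) after, so it travelled √(2.4² + 0.4²) ≈ 2.4 units.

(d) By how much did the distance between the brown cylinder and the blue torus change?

-1.7

The distance was about 7.0 in the first image and 5.3 in the second, so they moved 1.7 units closer together.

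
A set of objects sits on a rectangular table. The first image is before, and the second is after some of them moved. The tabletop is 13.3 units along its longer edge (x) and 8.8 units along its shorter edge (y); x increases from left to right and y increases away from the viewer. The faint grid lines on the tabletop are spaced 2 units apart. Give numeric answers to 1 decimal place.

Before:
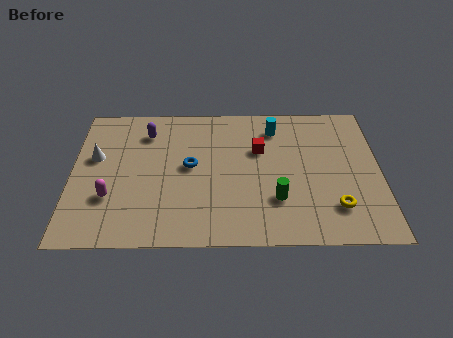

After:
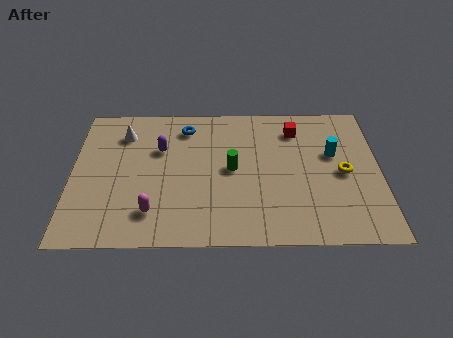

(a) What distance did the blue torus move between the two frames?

2.5

The blue torus moved from about (5.1, 4.7) to (4.9, 7.2), a distance of √(0.2² + 2.5²) ≈ 2.5.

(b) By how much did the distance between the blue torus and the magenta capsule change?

+1.6

They were about 3.9 units apart before and 5.5 after — 1.6 units further apart.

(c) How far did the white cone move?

1.9

From (1.0, 5.3) to (2.2, 6.8), the white cone covered √(1.2² + 1.5²) ≈ 1.9 units.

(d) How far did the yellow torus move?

2.1

The yellow torus moved from about (11.3, 2.1) to (11.7, 4.2), a distance of √(0.4² + 2.1²) ≈ 2.1.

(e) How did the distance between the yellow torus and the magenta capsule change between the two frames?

-1.1

The distance was about 9.6 in the first image and 8.5 in the second, so they moved 1.1 units closer together.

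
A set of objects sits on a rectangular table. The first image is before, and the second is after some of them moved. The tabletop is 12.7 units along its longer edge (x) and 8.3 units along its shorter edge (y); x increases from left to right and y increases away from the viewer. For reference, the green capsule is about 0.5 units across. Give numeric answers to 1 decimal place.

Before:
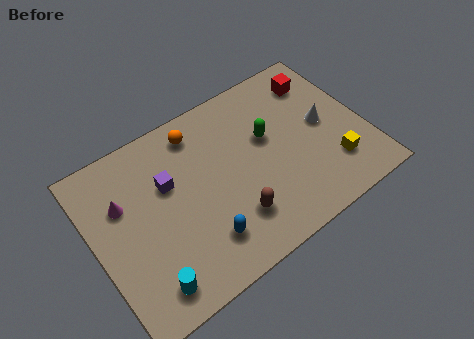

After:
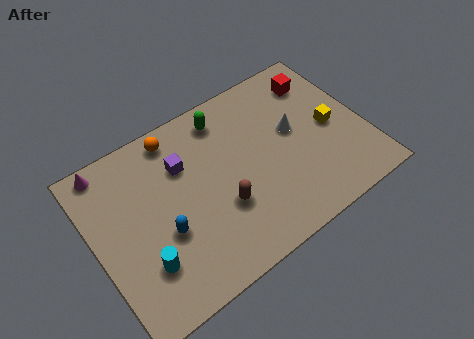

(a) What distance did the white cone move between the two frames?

1.5

The white cone moved from about (10.9, 4.3) to (9.5, 4.7), a distance of √(1.4² + 0.4²) ≈ 1.5.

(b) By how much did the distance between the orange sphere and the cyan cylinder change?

-1.1

They were about 6.6 units apart before and 5.5 after — 1.1 units closer together.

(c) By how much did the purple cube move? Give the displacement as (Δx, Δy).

(0.8, 0.5)

The purple cube started near (3.6, 5.3) and ended near (4.4, 5.8).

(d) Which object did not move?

the red cube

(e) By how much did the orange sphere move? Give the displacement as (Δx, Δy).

(-1.0, 0.3)

From the two frames, the orange sphere sits at roughly (5.3, 7.0) before and (4.3, 7.3) after.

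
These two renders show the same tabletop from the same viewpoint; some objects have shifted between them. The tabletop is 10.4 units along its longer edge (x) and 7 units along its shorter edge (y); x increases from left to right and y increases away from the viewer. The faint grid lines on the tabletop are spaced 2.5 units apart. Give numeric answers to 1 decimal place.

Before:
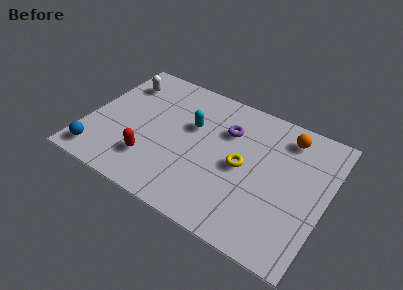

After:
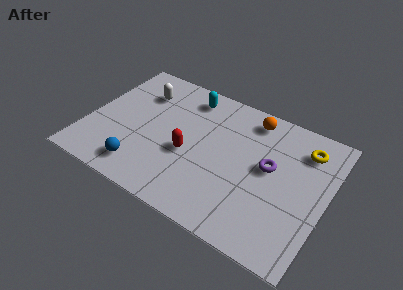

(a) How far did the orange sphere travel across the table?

1.6

From (8.4, 5.8) to (6.8, 6.0), the orange sphere covered √(1.6² + 0.2²) ≈ 1.6 units.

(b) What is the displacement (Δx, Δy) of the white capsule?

(0.9, -0.2)

The white capsule was at about (1.1, 5.4) and moved to about (2.0, 5.2).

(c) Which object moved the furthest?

the yellow torus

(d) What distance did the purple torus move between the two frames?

2.2

The purple torus moved from about (5.9, 4.9) to (7.9, 3.9), a distance of √(2.0² + 1.0²) ≈ 2.2.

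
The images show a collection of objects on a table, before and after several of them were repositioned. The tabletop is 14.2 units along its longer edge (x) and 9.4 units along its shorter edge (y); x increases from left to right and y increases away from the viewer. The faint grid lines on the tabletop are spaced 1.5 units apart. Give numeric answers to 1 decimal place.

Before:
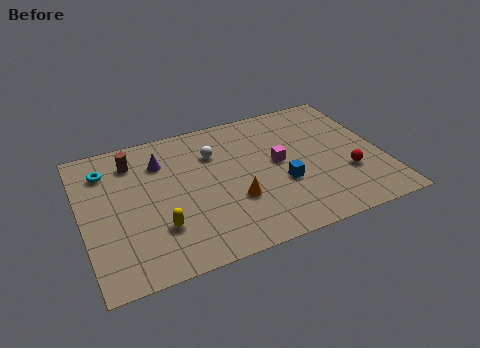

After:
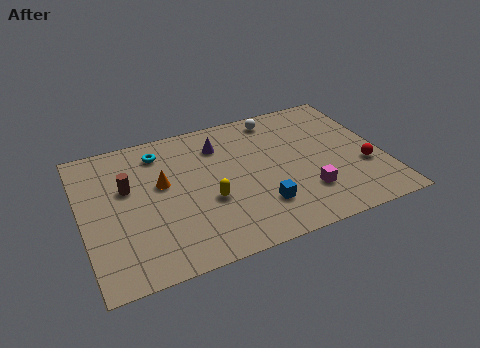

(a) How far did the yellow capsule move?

2.6

The yellow capsule moved from about (3.4, 2.7) to (5.8, 3.6), a distance of √(2.4² + 0.9²) ≈ 2.6.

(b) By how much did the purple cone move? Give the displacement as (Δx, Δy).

(2.8, 0.2)

The purple cone was at about (3.9, 7.0) and moved to about (6.7, 7.2).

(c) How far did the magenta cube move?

2.7

The magenta cube was near (9.3, 5.0) before and (10.3, 2.5) after, so it travelled √(1.0² + 2.5²) ≈ 2.7 units.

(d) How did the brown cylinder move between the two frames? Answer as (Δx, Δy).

(-0.4, -1.7)

From the two frames, the brown cylinder sits at roughly (2.6, 7.5) before and (2.2, 5.8) after.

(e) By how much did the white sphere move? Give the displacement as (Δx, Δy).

(3.2, 1.5)

The white sphere was at about (6.4, 6.7) and moved to about (9.6, 8.2).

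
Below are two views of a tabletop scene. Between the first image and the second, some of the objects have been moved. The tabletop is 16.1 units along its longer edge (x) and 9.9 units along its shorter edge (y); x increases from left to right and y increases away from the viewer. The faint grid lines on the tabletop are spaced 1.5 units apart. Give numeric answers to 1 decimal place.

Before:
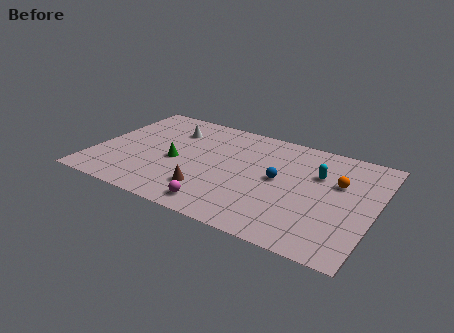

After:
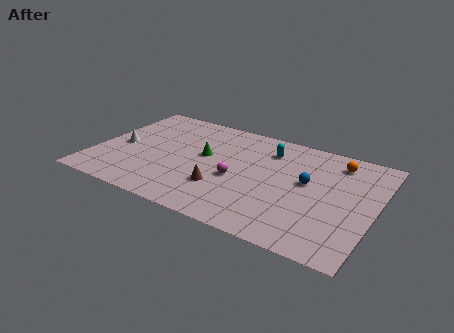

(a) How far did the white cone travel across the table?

3.8

The white cone was near (4.0, 7.4) before and (1.4, 4.6) after, so it travelled √(2.6² + 2.8²) ≈ 3.8 units.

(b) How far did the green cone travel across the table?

1.9

From (4.7, 4.4) to (6.2, 5.6), the green cone covered √(1.5² + 1.2²) ≈ 1.9 units.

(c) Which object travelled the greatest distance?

the white cone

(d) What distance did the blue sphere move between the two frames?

1.6

From (10.6, 5.2) to (12.2, 5.6), the blue sphere covered √(1.6² + 0.4²) ≈ 1.6 units.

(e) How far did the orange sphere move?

1.9

From (13.9, 6.3) to (13.6, 8.2), the orange sphere covered √(0.3² + 1.9²) ≈ 1.9 units.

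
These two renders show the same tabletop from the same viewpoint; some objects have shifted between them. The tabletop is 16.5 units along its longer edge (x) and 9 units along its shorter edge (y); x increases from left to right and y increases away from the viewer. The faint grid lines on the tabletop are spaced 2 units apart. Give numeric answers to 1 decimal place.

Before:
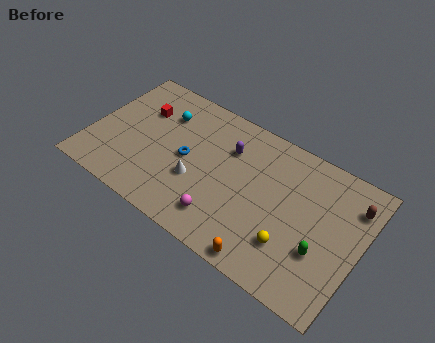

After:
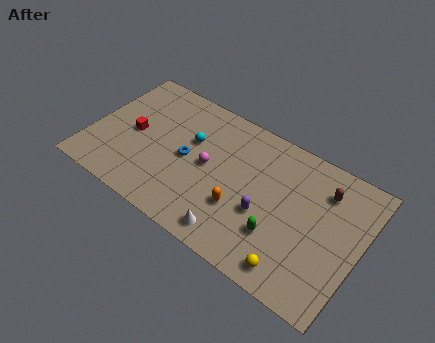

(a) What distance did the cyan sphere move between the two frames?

2.1

The cyan sphere was near (4.0, 6.6) before and (5.9, 5.7) after, so it travelled √(1.9² + 0.9²) ≈ 2.1 units.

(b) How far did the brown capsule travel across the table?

1.7

The brown capsule was near (15.7, 6.9) before and (14.0, 6.9) after, so it travelled √(1.7² + 0.0²) ≈ 1.7 units.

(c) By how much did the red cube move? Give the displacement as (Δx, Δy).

(-0.2, -1.8)

The red cube was at about (2.7, 6.2) and moved to about (2.5, 4.4).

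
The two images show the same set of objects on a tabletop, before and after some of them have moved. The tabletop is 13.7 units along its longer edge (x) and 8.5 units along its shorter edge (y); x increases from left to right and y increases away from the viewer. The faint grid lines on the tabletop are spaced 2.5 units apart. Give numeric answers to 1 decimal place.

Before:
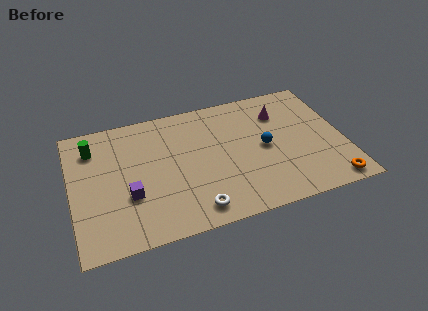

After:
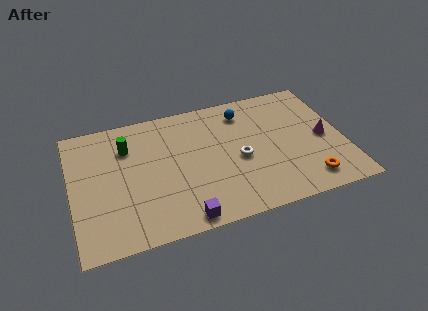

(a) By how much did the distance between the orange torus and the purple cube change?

-3.8

Before: roughly 10.1 units apart; after: 6.3. That's 3.8 units closer together.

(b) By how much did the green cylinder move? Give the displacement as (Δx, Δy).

(1.7, -0.4)

The green cylinder started near (1.2, 6.6) and ended near (2.9, 6.2).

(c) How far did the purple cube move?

3.3

The purple cube was near (2.8, 3.0) before and (5.3, 0.8) after, so it travelled √(2.5² + 2.2²) ≈ 3.3 units.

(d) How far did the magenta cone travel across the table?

3.0

From (10.7, 6.3) to (12.7, 4.0), the magenta cone covered √(2.0² + 2.3²) ≈ 3.0 units.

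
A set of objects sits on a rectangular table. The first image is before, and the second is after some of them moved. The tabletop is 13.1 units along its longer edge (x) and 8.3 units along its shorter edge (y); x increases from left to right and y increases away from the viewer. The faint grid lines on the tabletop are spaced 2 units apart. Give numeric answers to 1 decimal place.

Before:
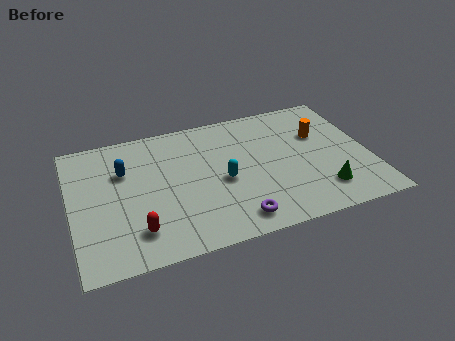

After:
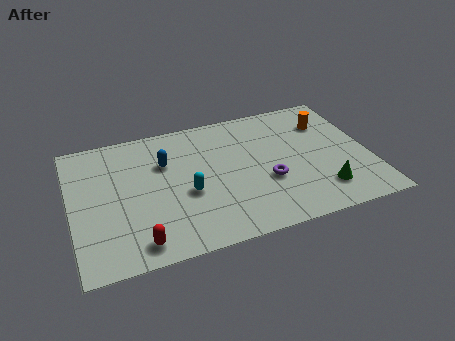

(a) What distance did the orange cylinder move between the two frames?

0.8

From (11.1, 5.4) to (11.5, 6.1), the orange cylinder covered √(0.4² + 0.7²) ≈ 0.8 units.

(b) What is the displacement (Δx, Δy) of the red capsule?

(0.0, -0.7)

From the two frames, the red capsule sits at roughly (2.7, 1.8) before and (2.7, 1.1) after.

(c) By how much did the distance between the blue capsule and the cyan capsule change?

-2.3

They were about 4.6 units apart before and 2.3 after — 2.3 units closer together.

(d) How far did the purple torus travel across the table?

2.5

The purple torus was near (6.9, 1.2) before and (8.5, 3.1) after, so it travelled √(1.6² + 1.9²) ≈ 2.5 units.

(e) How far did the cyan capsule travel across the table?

1.6

The cyan capsule moved from about (6.6, 3.7) to (5.0, 3.4), a distance of √(1.6² + 0.3²) ≈ 1.6.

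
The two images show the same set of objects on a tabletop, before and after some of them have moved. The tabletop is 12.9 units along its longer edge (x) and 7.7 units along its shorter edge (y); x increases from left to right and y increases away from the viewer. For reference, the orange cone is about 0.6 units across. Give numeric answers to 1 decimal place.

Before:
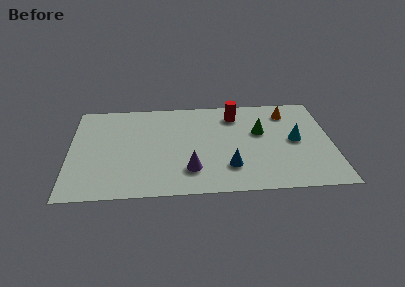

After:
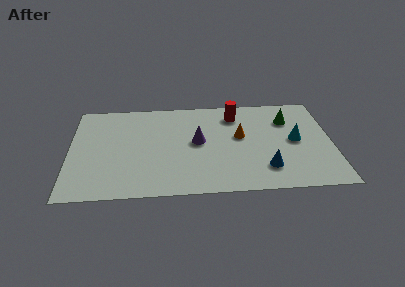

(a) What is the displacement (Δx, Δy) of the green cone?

(1.4, 0.9)

The green cone started near (9.4, 4.7) and ended near (10.8, 5.6).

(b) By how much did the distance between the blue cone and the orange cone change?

-2.3

The distance was about 5.2 in the first image and 2.9 in the second, so they moved 2.3 units closer together.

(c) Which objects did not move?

the red cylinder and the cyan cone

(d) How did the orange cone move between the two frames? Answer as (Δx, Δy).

(-2.4, -1.8)

The orange cone started near (10.8, 6.2) and ended near (8.4, 4.4).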